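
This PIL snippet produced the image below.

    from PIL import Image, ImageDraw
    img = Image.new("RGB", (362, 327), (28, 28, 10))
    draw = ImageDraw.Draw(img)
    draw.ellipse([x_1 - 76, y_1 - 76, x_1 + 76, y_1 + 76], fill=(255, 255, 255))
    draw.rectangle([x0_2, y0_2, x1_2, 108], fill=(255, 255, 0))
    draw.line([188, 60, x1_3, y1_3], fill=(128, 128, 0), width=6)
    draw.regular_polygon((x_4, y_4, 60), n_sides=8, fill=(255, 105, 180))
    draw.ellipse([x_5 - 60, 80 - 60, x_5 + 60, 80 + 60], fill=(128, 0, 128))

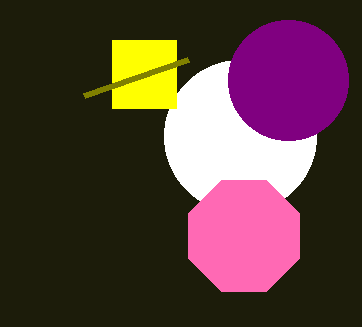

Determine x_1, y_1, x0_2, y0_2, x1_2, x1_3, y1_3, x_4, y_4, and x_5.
x_1 = 240; y_1 = 136; x0_2 = 112; y0_2 = 40; x1_2 = 176; x1_3 = 84; y1_3 = 96; x_4 = 244; y_4 = 236; x_5 = 288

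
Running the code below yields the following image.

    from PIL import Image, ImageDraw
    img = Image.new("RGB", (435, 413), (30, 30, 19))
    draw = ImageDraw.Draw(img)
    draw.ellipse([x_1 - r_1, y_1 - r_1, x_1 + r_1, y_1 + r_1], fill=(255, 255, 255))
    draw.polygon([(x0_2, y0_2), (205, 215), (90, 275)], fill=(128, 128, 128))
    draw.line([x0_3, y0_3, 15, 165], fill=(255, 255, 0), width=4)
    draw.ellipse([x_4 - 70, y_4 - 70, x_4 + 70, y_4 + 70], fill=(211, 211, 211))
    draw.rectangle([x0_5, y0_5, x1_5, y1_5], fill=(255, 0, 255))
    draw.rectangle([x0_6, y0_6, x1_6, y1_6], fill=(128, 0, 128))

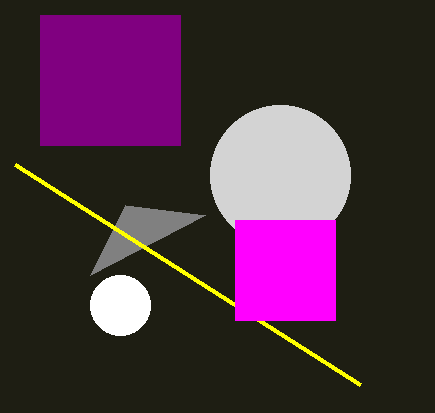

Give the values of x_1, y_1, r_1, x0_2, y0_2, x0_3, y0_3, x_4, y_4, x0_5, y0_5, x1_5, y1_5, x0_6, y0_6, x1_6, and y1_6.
x_1 = 120; y_1 = 305; r_1 = 30; x0_2 = 125; y0_2 = 205; x0_3 = 360; y0_3 = 385; x_4 = 280; y_4 = 175; x0_5 = 235; y0_5 = 220; x1_5 = 335; y1_5 = 320; x0_6 = 40; y0_6 = 15; x1_6 = 180; y1_6 = 145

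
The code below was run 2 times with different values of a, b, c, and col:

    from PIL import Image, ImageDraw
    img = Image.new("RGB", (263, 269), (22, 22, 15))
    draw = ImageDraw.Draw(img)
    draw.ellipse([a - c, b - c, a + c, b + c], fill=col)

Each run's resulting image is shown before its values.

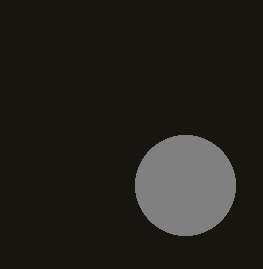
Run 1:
a = 185
b = 185
c = 50
col = 'gray'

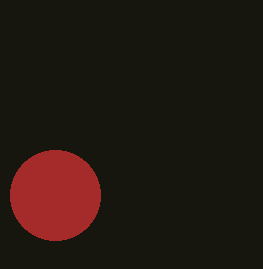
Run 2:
a = 55, b = 195, c = 45, col = 'brown'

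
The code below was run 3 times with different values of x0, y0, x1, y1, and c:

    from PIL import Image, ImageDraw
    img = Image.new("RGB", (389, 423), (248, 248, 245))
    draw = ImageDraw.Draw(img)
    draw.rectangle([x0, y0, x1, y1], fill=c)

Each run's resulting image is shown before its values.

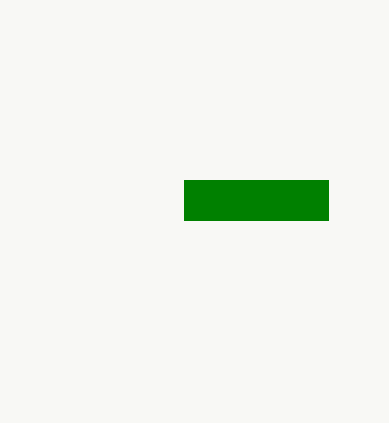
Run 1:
x0 = 184, y0 = 180, x1 = 328, y1 = 220, c = 'green'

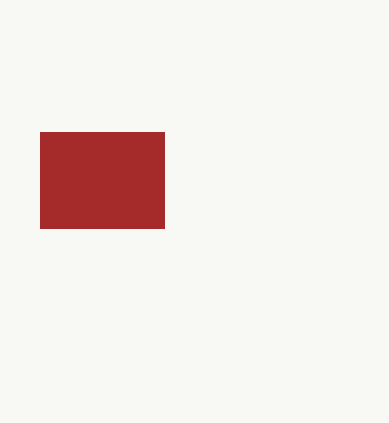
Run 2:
x0 = 40; y0 = 132; x1 = 164; y1 = 228; c = 'brown'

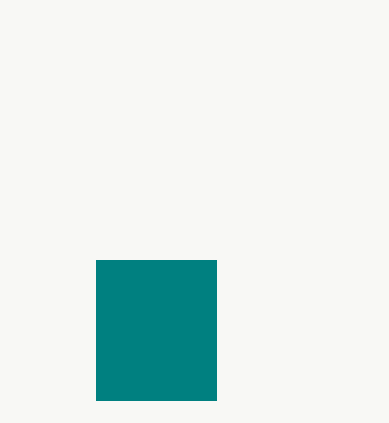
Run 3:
x0 = 96; y0 = 260; x1 = 216; y1 = 400; c = 'teal'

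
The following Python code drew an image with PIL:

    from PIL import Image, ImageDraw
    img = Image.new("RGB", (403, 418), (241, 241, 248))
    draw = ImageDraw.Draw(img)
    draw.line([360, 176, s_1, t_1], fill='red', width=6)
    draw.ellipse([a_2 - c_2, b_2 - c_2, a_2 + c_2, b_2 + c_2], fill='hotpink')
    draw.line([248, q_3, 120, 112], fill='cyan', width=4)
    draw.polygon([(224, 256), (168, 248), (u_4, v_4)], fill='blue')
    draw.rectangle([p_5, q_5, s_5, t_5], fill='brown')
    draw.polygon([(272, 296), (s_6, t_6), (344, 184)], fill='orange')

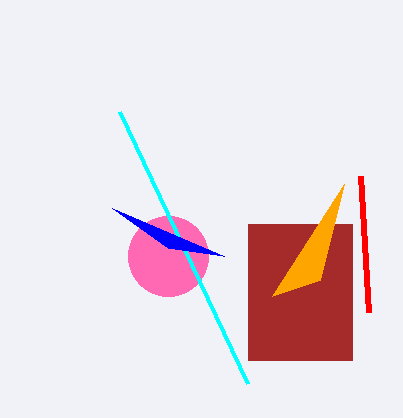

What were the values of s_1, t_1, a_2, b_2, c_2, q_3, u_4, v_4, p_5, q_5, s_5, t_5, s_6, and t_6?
s_1 = 368
t_1 = 312
a_2 = 168
b_2 = 256
c_2 = 40
q_3 = 384
u_4 = 112
v_4 = 208
p_5 = 248
q_5 = 224
s_5 = 352
t_5 = 360
s_6 = 320
t_6 = 280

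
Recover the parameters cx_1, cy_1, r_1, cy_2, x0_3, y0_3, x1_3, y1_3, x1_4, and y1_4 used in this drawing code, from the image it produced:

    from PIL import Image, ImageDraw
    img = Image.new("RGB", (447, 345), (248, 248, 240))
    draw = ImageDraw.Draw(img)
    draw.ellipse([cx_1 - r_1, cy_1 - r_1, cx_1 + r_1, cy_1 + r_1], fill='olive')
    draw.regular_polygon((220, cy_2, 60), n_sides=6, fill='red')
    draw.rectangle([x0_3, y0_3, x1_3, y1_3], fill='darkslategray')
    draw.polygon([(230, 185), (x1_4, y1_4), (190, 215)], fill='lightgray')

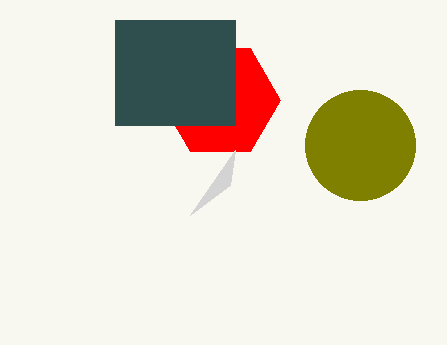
cx_1 = 360
cy_1 = 145
r_1 = 55
cy_2 = 100
x0_3 = 115
y0_3 = 20
x1_3 = 235
y1_3 = 125
x1_4 = 235
y1_4 = 150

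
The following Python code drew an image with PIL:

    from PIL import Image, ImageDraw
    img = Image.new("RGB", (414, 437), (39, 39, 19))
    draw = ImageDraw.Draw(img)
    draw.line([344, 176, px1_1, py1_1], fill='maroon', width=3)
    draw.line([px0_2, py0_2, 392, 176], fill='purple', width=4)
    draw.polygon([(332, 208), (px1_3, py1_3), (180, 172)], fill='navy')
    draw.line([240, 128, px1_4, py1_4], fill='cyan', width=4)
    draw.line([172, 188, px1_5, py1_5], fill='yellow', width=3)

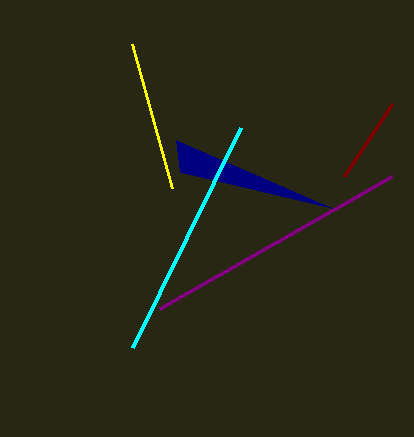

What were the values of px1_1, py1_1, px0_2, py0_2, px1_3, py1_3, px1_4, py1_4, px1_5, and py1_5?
px1_1 = 392; py1_1 = 104; px0_2 = 160; py0_2 = 308; px1_3 = 176; py1_3 = 140; px1_4 = 132; py1_4 = 348; px1_5 = 132; py1_5 = 44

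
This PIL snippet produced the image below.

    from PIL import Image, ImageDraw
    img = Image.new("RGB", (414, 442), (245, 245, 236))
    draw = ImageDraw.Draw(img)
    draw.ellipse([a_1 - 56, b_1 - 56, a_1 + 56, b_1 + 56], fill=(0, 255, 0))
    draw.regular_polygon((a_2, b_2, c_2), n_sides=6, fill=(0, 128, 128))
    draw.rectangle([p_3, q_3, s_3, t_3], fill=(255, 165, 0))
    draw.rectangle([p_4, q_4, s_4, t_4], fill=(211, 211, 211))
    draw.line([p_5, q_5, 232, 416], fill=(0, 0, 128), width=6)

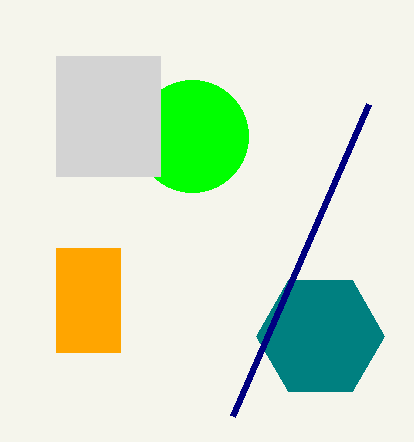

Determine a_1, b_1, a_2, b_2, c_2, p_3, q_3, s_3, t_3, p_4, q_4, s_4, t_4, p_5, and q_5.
a_1 = 192
b_1 = 136
a_2 = 320
b_2 = 336
c_2 = 64
p_3 = 56
q_3 = 248
s_3 = 120
t_3 = 352
p_4 = 56
q_4 = 56
s_4 = 160
t_4 = 176
p_5 = 368
q_5 = 104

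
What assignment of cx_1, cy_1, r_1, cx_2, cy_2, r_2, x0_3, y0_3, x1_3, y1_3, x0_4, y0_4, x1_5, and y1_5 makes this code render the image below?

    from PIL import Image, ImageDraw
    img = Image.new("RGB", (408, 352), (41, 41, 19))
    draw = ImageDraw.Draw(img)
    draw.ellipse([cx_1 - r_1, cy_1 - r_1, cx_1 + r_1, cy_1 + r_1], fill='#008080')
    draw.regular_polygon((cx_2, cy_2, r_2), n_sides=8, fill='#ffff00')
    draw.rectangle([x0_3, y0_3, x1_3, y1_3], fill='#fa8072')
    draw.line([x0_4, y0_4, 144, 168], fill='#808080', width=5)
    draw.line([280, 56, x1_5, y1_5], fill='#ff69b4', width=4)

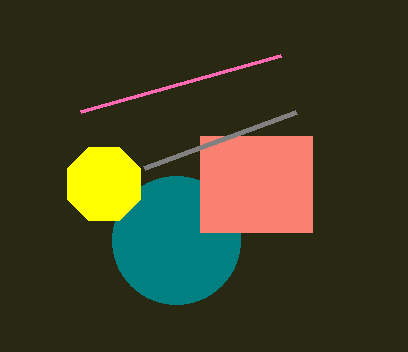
cx_1 = 176; cy_1 = 240; r_1 = 64; cx_2 = 104; cy_2 = 184; r_2 = 40; x0_3 = 200; y0_3 = 136; x1_3 = 312; y1_3 = 232; x0_4 = 296; y0_4 = 112; x1_5 = 80; y1_5 = 112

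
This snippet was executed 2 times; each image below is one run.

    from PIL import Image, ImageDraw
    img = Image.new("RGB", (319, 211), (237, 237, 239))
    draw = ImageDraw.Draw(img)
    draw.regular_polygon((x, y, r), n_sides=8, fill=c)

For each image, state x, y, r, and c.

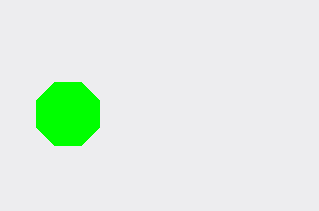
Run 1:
x = 68
y = 114
r = 34
c = 'lime'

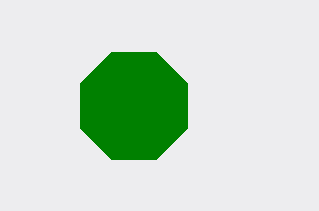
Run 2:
x = 134, y = 106, r = 58, c = 'green'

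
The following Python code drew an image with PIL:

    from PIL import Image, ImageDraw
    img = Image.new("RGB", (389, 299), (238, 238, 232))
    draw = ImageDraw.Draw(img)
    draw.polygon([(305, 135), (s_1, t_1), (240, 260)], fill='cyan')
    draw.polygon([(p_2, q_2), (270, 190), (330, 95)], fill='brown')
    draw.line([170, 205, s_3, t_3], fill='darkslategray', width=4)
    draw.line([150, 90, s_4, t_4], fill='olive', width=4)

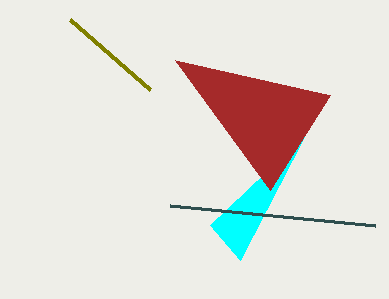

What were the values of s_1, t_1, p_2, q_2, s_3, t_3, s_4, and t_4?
s_1 = 210
t_1 = 225
p_2 = 175
q_2 = 60
s_3 = 375
t_3 = 225
s_4 = 70
t_4 = 20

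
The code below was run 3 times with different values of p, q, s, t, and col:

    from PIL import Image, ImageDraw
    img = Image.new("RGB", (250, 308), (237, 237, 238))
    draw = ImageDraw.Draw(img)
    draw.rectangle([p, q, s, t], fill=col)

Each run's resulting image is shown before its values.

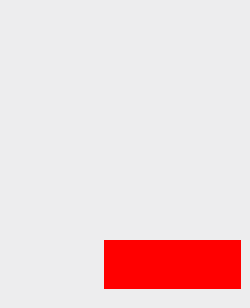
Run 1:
p = 104
q = 240
s = 240
t = 288
col = 'red'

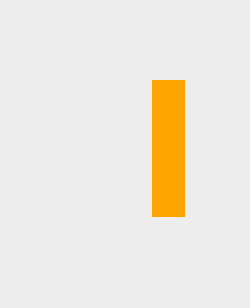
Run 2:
p = 152, q = 80, s = 184, t = 216, col = 'orange'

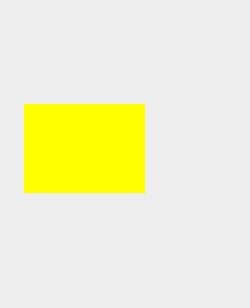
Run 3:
p = 24
q = 104
s = 144
t = 192
col = 'yellow'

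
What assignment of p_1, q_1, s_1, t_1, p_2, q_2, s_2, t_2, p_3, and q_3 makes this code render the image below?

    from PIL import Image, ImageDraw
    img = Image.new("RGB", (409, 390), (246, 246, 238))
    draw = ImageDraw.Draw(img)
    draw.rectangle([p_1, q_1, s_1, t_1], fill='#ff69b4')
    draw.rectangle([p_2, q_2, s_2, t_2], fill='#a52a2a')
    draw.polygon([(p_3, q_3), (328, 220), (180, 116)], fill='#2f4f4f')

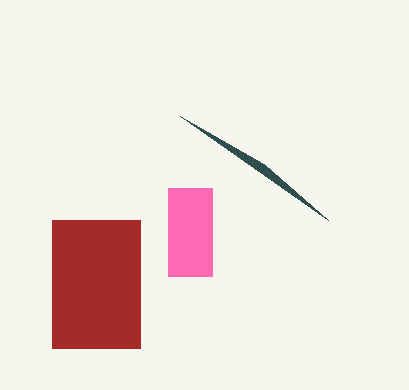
p_1 = 168; q_1 = 188; s_1 = 212; t_1 = 276; p_2 = 52; q_2 = 220; s_2 = 140; t_2 = 348; p_3 = 264; q_3 = 164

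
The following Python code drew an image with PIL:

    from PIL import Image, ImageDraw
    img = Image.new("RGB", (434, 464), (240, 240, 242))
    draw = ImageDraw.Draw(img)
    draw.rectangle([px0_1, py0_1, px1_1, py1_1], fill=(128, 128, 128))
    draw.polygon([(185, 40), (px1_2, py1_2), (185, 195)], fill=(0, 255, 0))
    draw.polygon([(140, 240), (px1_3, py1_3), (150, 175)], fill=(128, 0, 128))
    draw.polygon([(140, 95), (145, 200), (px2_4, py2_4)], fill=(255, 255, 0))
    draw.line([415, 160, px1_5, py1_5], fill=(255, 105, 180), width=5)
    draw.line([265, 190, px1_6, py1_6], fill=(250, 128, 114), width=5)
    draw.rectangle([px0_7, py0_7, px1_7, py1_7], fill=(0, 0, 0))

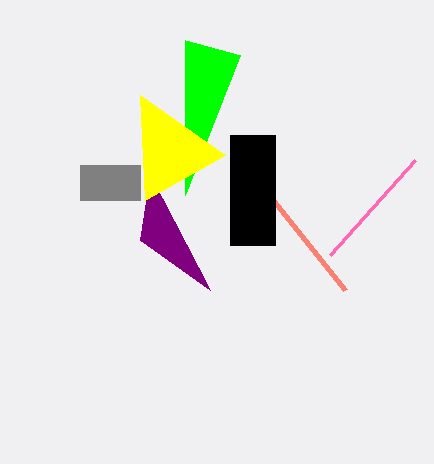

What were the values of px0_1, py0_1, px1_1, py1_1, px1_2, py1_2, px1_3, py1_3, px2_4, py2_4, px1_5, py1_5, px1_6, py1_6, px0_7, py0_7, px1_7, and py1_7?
px0_1 = 80
py0_1 = 165
px1_1 = 140
py1_1 = 200
px1_2 = 240
py1_2 = 55
px1_3 = 210
py1_3 = 290
px2_4 = 225
py2_4 = 155
px1_5 = 330
py1_5 = 255
px1_6 = 345
py1_6 = 290
px0_7 = 230
py0_7 = 135
px1_7 = 275
py1_7 = 245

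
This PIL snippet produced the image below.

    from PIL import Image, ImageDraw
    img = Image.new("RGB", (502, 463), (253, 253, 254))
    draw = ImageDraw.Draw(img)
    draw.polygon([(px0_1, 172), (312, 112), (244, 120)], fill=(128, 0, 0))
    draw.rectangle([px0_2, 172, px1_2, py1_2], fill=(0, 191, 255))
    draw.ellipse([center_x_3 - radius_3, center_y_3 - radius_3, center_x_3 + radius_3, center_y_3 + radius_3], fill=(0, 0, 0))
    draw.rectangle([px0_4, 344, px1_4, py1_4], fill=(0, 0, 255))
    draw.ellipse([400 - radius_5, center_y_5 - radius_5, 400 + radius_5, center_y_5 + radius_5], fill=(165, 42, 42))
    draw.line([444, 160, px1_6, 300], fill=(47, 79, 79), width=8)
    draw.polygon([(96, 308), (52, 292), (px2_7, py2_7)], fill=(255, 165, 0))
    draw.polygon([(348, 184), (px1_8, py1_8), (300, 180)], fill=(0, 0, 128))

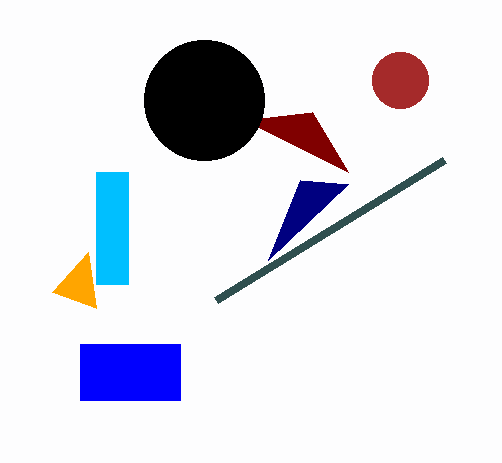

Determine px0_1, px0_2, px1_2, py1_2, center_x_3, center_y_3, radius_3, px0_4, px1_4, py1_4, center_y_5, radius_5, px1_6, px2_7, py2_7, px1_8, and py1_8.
px0_1 = 348, px0_2 = 96, px1_2 = 128, py1_2 = 284, center_x_3 = 204, center_y_3 = 100, radius_3 = 60, px0_4 = 80, px1_4 = 180, py1_4 = 400, center_y_5 = 80, radius_5 = 28, px1_6 = 216, px2_7 = 88, py2_7 = 252, px1_8 = 268, py1_8 = 260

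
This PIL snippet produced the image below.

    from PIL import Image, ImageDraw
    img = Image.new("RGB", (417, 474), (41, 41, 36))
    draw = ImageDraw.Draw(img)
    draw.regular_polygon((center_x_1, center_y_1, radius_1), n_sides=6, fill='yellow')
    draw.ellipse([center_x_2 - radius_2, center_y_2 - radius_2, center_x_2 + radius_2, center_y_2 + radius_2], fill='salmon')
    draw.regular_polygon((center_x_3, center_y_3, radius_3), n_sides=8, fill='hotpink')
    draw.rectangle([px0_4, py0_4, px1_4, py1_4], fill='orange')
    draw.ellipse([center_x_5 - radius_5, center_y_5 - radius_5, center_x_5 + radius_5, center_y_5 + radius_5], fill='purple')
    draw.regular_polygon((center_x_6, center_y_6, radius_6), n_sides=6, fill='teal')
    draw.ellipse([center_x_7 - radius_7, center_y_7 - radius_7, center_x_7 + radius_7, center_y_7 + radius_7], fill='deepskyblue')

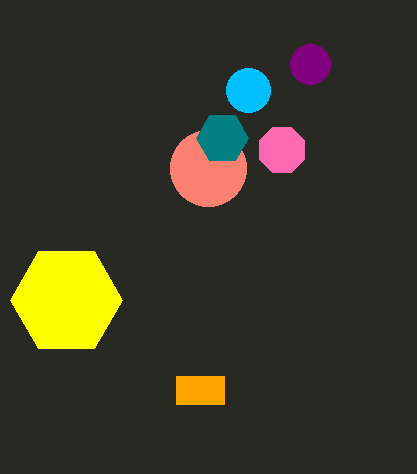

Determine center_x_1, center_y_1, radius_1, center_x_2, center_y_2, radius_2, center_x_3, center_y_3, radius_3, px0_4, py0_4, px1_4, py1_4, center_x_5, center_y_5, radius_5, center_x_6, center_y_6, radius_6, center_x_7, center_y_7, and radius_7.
center_x_1 = 66
center_y_1 = 300
radius_1 = 56
center_x_2 = 208
center_y_2 = 168
radius_2 = 38
center_x_3 = 282
center_y_3 = 150
radius_3 = 24
px0_4 = 176
py0_4 = 376
px1_4 = 224
py1_4 = 404
center_x_5 = 310
center_y_5 = 64
radius_5 = 20
center_x_6 = 222
center_y_6 = 138
radius_6 = 26
center_x_7 = 248
center_y_7 = 90
radius_7 = 22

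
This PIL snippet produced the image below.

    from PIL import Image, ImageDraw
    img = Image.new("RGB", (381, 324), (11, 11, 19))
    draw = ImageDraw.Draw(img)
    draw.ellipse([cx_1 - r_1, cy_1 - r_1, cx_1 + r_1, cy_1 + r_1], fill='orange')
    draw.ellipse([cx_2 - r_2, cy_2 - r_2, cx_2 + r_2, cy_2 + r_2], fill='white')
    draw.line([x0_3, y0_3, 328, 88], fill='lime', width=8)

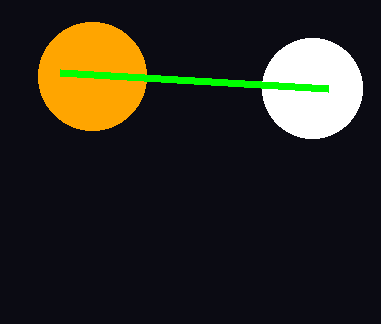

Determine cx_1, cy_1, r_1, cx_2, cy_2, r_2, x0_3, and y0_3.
cx_1 = 92
cy_1 = 76
r_1 = 54
cx_2 = 312
cy_2 = 88
r_2 = 50
x0_3 = 60
y0_3 = 72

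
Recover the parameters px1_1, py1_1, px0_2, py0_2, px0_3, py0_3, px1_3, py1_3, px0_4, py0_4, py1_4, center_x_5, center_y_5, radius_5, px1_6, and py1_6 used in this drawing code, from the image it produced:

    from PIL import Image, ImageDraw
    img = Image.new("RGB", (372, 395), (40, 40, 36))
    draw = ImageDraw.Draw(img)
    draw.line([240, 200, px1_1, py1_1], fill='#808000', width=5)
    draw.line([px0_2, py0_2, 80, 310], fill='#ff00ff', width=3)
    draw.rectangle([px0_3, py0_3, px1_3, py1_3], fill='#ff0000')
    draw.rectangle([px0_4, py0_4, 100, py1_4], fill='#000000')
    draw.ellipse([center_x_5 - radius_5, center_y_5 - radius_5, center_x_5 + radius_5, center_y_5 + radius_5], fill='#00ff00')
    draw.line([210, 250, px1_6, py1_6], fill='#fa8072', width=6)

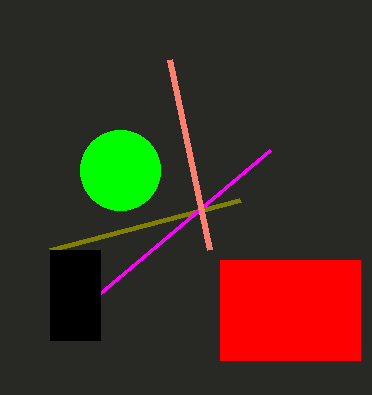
px1_1 = 50, py1_1 = 250, px0_2 = 270, py0_2 = 150, px0_3 = 220, py0_3 = 260, px1_3 = 360, py1_3 = 360, px0_4 = 50, py0_4 = 250, py1_4 = 340, center_x_5 = 120, center_y_5 = 170, radius_5 = 40, px1_6 = 170, py1_6 = 60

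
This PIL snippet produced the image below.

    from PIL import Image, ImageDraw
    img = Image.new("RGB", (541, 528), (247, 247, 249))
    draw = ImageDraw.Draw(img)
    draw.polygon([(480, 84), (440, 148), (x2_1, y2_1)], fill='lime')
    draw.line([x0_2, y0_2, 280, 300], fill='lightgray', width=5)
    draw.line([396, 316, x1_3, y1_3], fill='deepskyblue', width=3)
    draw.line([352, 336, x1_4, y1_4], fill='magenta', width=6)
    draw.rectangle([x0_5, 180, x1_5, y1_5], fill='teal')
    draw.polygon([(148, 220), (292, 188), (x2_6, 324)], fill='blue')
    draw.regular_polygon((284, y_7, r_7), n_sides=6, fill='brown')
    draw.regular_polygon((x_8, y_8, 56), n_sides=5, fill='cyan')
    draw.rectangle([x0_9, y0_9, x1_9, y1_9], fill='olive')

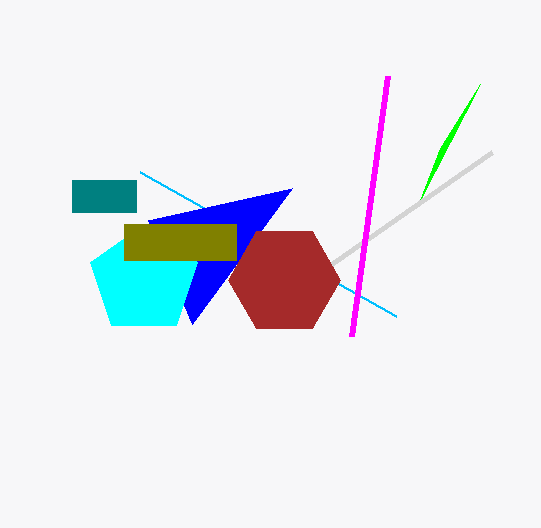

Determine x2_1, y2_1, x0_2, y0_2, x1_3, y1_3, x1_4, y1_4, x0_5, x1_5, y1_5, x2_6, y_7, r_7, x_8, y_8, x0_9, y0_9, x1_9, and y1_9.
x2_1 = 420, y2_1 = 200, x0_2 = 492, y0_2 = 152, x1_3 = 140, y1_3 = 172, x1_4 = 388, y1_4 = 76, x0_5 = 72, x1_5 = 136, y1_5 = 212, x2_6 = 192, y_7 = 280, r_7 = 56, x_8 = 144, y_8 = 280, x0_9 = 124, y0_9 = 224, x1_9 = 236, y1_9 = 260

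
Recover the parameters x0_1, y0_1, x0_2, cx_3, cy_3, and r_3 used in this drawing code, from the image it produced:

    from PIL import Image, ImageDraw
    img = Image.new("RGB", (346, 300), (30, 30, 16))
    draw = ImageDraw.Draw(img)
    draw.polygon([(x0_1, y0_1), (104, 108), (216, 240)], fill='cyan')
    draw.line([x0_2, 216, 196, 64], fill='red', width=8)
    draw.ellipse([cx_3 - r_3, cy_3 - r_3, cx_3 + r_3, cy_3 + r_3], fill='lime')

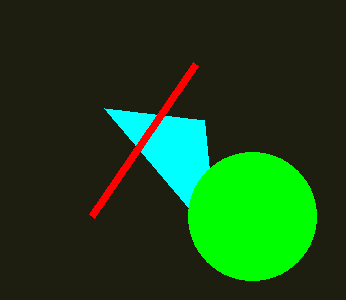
x0_1 = 204
y0_1 = 120
x0_2 = 92
cx_3 = 252
cy_3 = 216
r_3 = 64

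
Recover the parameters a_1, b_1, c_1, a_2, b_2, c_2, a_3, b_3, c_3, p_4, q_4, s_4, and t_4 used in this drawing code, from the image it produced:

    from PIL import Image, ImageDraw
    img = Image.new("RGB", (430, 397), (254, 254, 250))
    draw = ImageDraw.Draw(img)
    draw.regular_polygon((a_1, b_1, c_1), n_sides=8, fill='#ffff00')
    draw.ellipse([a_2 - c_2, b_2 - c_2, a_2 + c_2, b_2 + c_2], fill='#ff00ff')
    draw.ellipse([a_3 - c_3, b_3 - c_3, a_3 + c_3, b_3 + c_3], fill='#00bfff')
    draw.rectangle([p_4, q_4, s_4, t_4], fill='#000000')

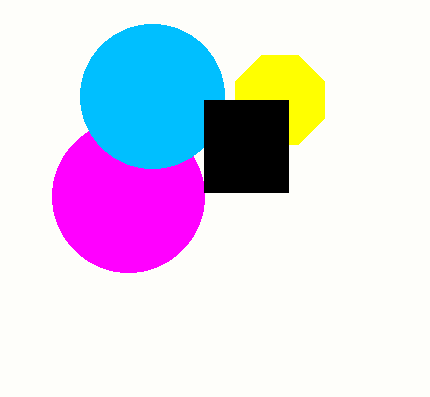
a_1 = 280; b_1 = 100; c_1 = 48; a_2 = 128; b_2 = 196; c_2 = 76; a_3 = 152; b_3 = 96; c_3 = 72; p_4 = 204; q_4 = 100; s_4 = 288; t_4 = 192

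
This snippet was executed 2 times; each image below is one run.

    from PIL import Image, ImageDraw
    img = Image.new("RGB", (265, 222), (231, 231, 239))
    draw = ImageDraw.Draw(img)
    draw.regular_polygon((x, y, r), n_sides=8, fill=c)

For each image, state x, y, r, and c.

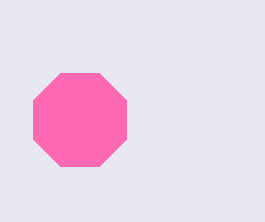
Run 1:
x = 80; y = 120; r = 50; c = 'hotpink'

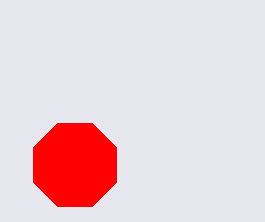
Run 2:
x = 75, y = 165, r = 45, c = 'red'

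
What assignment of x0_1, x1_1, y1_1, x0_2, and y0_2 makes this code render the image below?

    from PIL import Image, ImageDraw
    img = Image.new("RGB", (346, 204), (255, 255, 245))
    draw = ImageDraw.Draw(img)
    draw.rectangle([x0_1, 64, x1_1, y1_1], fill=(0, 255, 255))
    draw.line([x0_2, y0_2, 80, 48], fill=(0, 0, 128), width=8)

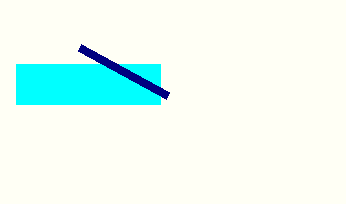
x0_1 = 16
x1_1 = 160
y1_1 = 104
x0_2 = 168
y0_2 = 96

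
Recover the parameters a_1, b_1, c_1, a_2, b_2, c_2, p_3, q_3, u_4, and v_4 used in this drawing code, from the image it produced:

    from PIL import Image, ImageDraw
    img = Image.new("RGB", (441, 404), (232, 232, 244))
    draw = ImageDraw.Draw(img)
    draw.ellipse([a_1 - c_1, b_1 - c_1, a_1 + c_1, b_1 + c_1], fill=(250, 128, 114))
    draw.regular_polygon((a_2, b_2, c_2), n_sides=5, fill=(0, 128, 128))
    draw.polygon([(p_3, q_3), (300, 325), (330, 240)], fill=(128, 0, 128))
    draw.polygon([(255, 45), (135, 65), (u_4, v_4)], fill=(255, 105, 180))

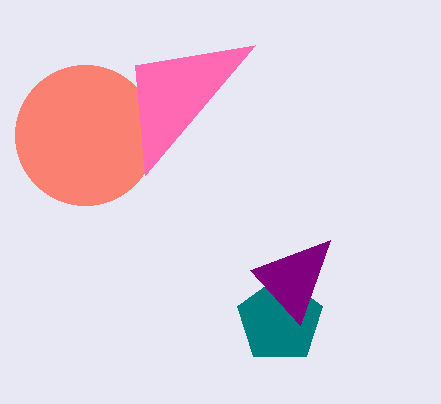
a_1 = 85; b_1 = 135; c_1 = 70; a_2 = 280; b_2 = 320; c_2 = 45; p_3 = 250; q_3 = 270; u_4 = 145; v_4 = 175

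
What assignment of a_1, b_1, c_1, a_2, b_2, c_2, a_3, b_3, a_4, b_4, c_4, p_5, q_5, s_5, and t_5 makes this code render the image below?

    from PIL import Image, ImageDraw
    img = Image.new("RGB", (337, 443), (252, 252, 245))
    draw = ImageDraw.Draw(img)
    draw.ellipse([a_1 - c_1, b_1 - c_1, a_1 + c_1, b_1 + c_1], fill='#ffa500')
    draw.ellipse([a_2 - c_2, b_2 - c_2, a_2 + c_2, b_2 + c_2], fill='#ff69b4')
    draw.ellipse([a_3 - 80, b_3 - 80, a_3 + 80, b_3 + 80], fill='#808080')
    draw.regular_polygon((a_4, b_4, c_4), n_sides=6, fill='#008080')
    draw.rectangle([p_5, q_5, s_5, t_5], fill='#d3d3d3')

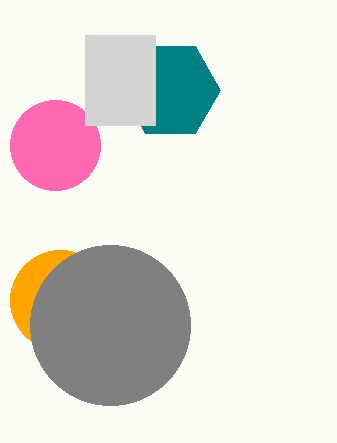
a_1 = 60; b_1 = 300; c_1 = 50; a_2 = 55; b_2 = 145; c_2 = 45; a_3 = 110; b_3 = 325; a_4 = 170; b_4 = 90; c_4 = 50; p_5 = 85; q_5 = 35; s_5 = 155; t_5 = 125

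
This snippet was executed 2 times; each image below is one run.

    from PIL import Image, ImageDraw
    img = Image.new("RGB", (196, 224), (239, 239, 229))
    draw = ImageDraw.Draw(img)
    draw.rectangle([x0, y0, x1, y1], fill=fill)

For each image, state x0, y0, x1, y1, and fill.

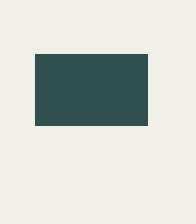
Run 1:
x0 = 35
y0 = 54
x1 = 147
y1 = 125
fill = 'darkslategray'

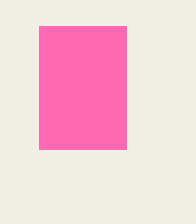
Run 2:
x0 = 39
y0 = 26
x1 = 126
y1 = 149
fill = 'hotpink'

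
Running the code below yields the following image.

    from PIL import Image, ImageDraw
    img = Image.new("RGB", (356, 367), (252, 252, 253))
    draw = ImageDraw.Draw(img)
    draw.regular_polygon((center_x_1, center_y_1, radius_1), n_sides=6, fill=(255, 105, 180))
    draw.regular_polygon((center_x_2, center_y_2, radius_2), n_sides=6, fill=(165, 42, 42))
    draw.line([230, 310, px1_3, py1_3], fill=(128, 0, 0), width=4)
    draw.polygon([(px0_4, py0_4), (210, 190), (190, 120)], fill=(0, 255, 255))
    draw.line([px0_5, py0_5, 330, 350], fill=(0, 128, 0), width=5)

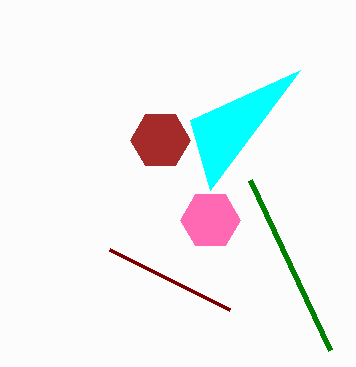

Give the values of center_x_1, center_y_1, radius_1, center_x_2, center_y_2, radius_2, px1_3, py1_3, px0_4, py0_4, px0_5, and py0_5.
center_x_1 = 210, center_y_1 = 220, radius_1 = 30, center_x_2 = 160, center_y_2 = 140, radius_2 = 30, px1_3 = 110, py1_3 = 250, px0_4 = 300, py0_4 = 70, px0_5 = 250, py0_5 = 180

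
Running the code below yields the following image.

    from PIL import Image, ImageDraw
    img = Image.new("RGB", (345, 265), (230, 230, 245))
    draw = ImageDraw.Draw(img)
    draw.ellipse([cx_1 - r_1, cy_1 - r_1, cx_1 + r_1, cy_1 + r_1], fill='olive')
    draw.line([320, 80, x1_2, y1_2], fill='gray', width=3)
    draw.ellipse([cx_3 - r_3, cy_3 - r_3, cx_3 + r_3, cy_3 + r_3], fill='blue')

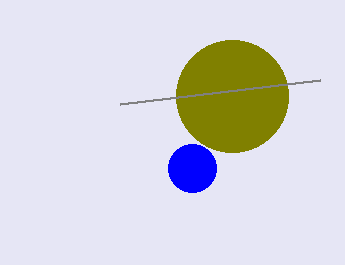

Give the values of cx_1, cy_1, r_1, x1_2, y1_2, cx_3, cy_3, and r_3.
cx_1 = 232, cy_1 = 96, r_1 = 56, x1_2 = 120, y1_2 = 104, cx_3 = 192, cy_3 = 168, r_3 = 24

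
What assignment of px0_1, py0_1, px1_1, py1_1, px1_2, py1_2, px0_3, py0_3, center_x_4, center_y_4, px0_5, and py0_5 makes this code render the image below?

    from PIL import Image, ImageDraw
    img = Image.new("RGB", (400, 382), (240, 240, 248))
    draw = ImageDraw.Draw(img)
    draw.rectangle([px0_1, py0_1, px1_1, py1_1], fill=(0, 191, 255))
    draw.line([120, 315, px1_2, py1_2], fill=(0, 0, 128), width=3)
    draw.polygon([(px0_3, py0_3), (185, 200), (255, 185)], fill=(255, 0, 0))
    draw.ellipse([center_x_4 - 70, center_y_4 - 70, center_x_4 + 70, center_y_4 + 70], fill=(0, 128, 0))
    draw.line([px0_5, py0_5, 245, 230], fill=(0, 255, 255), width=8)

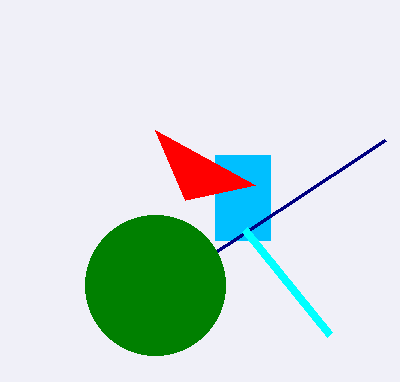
px0_1 = 215, py0_1 = 155, px1_1 = 270, py1_1 = 240, px1_2 = 385, py1_2 = 140, px0_3 = 155, py0_3 = 130, center_x_4 = 155, center_y_4 = 285, px0_5 = 330, py0_5 = 335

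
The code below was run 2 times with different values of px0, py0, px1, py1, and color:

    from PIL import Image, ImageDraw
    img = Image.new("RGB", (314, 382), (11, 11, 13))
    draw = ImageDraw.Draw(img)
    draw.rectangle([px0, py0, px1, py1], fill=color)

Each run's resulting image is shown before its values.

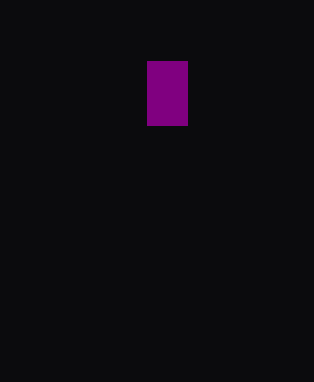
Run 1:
px0 = 147, py0 = 61, px1 = 187, py1 = 125, color = 'purple'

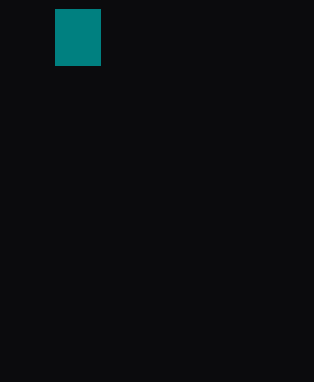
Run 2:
px0 = 55
py0 = 9
px1 = 100
py1 = 65
color = 'teal'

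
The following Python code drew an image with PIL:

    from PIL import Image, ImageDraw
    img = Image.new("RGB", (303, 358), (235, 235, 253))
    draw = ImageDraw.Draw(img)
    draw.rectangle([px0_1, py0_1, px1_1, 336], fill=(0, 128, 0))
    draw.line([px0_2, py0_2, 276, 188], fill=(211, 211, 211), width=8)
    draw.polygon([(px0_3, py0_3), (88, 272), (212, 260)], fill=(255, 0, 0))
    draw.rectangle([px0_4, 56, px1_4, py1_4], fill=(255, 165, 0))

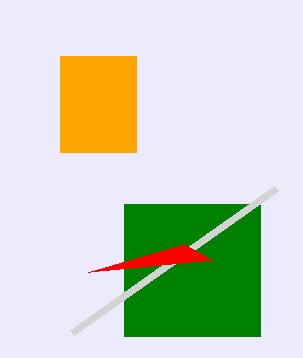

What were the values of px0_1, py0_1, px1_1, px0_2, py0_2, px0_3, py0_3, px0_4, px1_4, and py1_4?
px0_1 = 124, py0_1 = 204, px1_1 = 260, px0_2 = 72, py0_2 = 332, px0_3 = 184, py0_3 = 244, px0_4 = 60, px1_4 = 136, py1_4 = 152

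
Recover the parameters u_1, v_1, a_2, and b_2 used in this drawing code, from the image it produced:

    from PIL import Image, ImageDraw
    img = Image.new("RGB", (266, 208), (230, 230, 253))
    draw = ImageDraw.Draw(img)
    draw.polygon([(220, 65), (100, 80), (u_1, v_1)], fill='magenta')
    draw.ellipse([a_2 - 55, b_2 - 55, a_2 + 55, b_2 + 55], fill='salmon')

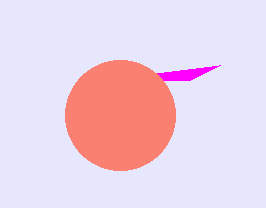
u_1 = 190; v_1 = 80; a_2 = 120; b_2 = 115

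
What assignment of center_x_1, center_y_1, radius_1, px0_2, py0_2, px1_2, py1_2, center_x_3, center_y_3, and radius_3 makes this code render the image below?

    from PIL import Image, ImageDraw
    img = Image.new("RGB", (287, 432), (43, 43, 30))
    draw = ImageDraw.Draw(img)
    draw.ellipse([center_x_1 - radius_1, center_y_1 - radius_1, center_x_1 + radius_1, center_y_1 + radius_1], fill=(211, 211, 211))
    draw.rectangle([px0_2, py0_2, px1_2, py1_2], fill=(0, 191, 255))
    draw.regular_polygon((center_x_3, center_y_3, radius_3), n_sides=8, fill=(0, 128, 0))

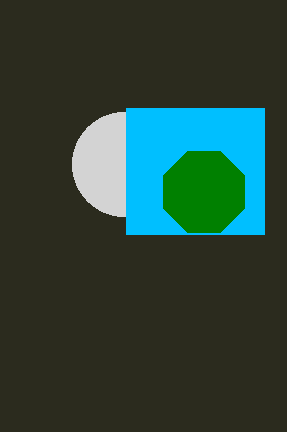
center_x_1 = 124; center_y_1 = 164; radius_1 = 52; px0_2 = 126; py0_2 = 108; px1_2 = 264; py1_2 = 234; center_x_3 = 204; center_y_3 = 192; radius_3 = 44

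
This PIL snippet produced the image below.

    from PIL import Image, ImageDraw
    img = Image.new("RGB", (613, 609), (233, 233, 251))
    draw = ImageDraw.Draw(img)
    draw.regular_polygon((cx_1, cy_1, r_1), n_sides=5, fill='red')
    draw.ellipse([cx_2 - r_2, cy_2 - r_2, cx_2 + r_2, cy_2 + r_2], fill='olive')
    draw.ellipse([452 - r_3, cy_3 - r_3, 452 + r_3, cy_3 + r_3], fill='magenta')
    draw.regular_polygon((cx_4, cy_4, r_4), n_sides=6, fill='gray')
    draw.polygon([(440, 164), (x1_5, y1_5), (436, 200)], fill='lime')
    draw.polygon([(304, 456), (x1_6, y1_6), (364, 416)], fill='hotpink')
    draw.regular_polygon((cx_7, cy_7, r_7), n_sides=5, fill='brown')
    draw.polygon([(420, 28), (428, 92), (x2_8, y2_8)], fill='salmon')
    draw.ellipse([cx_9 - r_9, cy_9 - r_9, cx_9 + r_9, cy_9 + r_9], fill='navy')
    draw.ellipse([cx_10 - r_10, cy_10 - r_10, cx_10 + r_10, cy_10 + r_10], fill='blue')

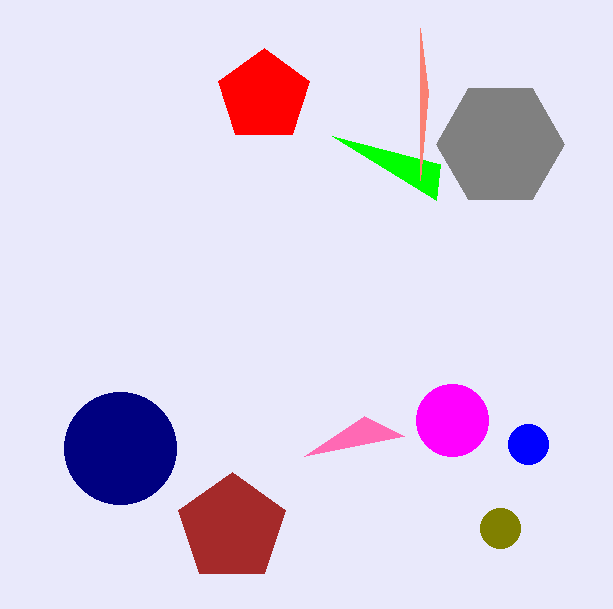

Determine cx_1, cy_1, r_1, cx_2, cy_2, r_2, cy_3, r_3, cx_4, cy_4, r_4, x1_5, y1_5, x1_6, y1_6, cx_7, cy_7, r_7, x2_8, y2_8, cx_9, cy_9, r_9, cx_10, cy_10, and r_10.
cx_1 = 264, cy_1 = 96, r_1 = 48, cx_2 = 500, cy_2 = 528, r_2 = 20, cy_3 = 420, r_3 = 36, cx_4 = 500, cy_4 = 144, r_4 = 64, x1_5 = 332, y1_5 = 136, x1_6 = 404, y1_6 = 436, cx_7 = 232, cy_7 = 528, r_7 = 56, x2_8 = 420, y2_8 = 180, cx_9 = 120, cy_9 = 448, r_9 = 56, cx_10 = 528, cy_10 = 444, r_10 = 20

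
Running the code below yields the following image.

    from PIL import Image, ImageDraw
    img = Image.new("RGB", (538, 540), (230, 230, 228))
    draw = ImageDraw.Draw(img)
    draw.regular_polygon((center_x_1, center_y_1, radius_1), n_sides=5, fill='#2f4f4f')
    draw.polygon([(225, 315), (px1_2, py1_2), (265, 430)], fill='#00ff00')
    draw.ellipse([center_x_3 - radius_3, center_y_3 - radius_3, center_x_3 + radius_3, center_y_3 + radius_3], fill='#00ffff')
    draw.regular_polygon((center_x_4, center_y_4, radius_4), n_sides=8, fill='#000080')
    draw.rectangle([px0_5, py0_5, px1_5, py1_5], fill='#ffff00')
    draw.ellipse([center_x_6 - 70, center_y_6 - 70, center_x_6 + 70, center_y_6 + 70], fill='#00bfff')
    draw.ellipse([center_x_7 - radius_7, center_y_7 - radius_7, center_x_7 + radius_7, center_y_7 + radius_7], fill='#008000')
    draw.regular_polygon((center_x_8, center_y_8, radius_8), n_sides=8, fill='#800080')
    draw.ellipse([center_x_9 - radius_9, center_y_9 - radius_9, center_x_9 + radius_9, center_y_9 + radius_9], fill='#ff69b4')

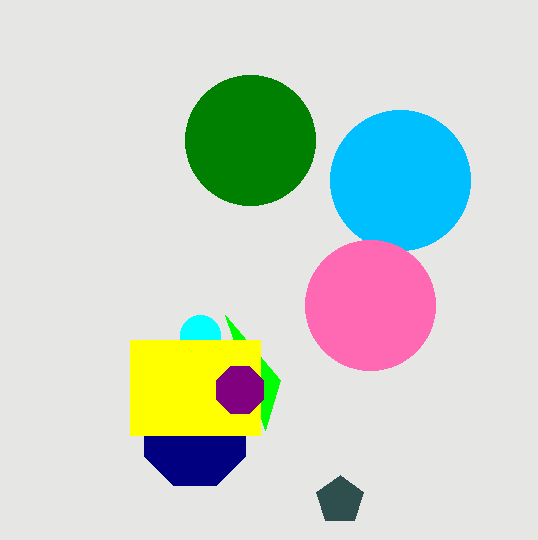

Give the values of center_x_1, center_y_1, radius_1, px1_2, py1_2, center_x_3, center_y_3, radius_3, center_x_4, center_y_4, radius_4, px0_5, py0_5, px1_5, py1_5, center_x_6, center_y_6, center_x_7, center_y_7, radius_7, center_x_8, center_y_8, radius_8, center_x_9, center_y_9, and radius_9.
center_x_1 = 340, center_y_1 = 500, radius_1 = 25, px1_2 = 280, py1_2 = 380, center_x_3 = 200, center_y_3 = 335, radius_3 = 20, center_x_4 = 195, center_y_4 = 435, radius_4 = 55, px0_5 = 130, py0_5 = 340, px1_5 = 260, py1_5 = 435, center_x_6 = 400, center_y_6 = 180, center_x_7 = 250, center_y_7 = 140, radius_7 = 65, center_x_8 = 240, center_y_8 = 390, radius_8 = 25, center_x_9 = 370, center_y_9 = 305, radius_9 = 65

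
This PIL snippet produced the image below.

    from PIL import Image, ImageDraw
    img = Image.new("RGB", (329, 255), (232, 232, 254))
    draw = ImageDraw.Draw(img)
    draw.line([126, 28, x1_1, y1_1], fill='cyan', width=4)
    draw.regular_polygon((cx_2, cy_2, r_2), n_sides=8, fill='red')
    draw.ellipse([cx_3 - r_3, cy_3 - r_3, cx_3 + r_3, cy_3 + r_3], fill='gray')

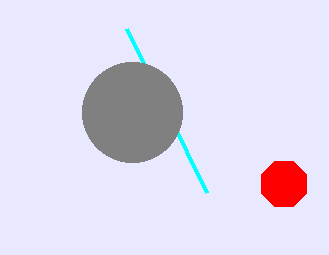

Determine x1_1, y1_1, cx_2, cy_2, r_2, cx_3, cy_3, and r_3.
x1_1 = 206, y1_1 = 192, cx_2 = 284, cy_2 = 184, r_2 = 24, cx_3 = 132, cy_3 = 112, r_3 = 50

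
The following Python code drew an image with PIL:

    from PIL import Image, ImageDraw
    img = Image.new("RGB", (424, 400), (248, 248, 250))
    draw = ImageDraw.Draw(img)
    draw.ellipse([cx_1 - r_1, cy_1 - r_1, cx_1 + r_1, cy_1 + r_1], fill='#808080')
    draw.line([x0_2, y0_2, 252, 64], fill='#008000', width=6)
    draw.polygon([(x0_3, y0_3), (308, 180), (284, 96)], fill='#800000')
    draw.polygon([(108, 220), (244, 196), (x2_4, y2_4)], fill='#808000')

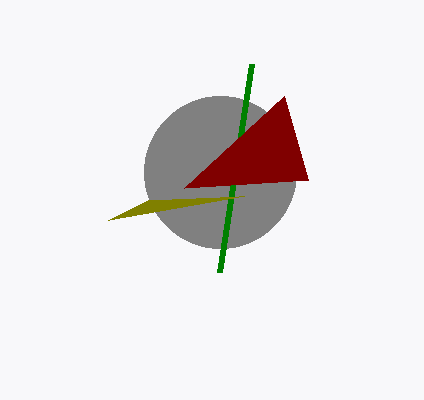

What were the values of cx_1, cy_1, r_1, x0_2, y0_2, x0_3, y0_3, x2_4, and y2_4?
cx_1 = 220, cy_1 = 172, r_1 = 76, x0_2 = 220, y0_2 = 272, x0_3 = 184, y0_3 = 188, x2_4 = 148, y2_4 = 200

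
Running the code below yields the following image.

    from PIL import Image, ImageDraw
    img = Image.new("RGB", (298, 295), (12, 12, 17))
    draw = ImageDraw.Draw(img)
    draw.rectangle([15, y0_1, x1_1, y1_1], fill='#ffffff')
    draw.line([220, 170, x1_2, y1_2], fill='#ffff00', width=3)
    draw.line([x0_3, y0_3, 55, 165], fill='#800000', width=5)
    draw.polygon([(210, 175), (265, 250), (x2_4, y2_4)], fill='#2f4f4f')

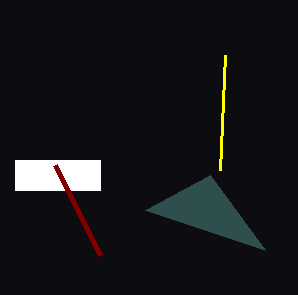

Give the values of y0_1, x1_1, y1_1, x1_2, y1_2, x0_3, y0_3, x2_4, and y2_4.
y0_1 = 160
x1_1 = 100
y1_1 = 190
x1_2 = 225
y1_2 = 55
x0_3 = 100
y0_3 = 255
x2_4 = 145
y2_4 = 210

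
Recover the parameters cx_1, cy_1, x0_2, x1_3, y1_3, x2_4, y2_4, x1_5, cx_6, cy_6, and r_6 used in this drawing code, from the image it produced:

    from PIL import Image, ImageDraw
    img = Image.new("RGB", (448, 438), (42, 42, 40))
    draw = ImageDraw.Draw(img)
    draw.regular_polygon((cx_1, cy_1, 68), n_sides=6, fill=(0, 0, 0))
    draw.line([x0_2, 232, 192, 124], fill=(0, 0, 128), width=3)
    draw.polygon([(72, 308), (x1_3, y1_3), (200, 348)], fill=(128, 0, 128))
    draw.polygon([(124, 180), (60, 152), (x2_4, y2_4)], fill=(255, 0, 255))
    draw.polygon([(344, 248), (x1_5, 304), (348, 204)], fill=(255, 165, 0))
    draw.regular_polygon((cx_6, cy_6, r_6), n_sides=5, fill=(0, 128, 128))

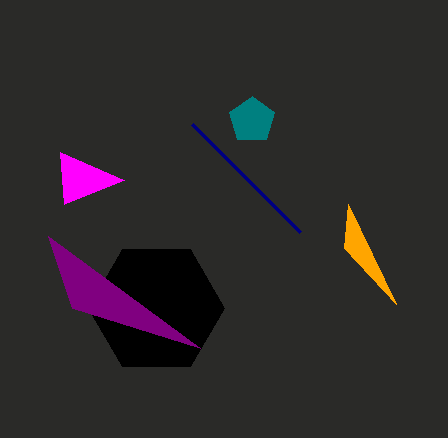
cx_1 = 156, cy_1 = 308, x0_2 = 300, x1_3 = 48, y1_3 = 236, x2_4 = 64, y2_4 = 204, x1_5 = 396, cx_6 = 252, cy_6 = 120, r_6 = 24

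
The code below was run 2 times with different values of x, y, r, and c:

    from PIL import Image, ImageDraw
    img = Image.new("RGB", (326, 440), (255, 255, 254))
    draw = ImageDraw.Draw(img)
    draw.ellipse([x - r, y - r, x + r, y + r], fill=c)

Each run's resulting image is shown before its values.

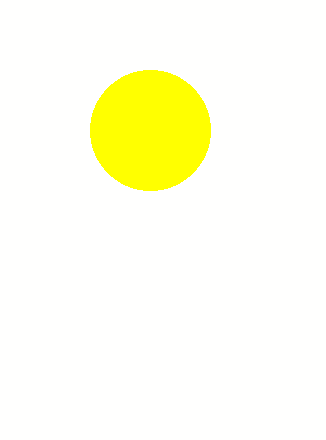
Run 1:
x = 150, y = 130, r = 60, c = 'yellow'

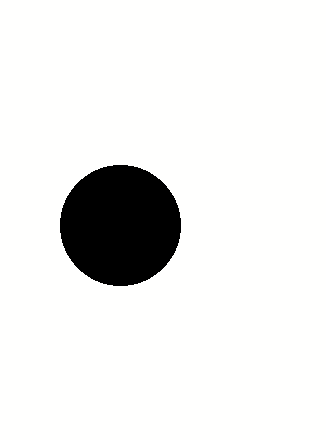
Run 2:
x = 120
y = 225
r = 60
c = 'black'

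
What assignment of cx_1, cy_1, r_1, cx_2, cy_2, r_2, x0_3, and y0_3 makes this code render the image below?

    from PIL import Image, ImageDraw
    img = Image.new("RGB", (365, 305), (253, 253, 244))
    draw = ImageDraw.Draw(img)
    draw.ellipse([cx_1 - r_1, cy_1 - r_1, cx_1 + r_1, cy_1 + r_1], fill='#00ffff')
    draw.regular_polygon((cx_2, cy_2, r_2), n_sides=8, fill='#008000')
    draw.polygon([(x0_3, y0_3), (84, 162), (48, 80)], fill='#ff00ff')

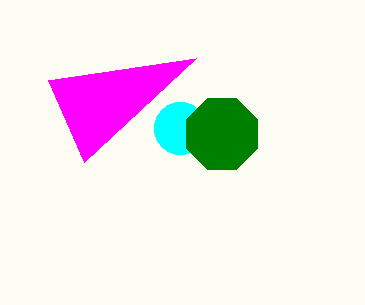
cx_1 = 180, cy_1 = 128, r_1 = 26, cx_2 = 222, cy_2 = 134, r_2 = 38, x0_3 = 196, y0_3 = 58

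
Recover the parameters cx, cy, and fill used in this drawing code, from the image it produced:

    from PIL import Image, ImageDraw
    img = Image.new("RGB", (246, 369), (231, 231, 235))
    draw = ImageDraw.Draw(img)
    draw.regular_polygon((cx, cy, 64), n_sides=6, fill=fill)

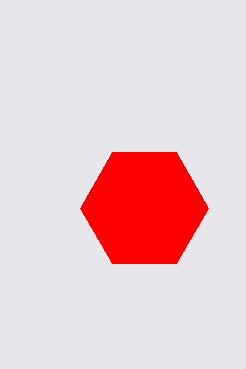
cx = 144; cy = 208; fill = 'red'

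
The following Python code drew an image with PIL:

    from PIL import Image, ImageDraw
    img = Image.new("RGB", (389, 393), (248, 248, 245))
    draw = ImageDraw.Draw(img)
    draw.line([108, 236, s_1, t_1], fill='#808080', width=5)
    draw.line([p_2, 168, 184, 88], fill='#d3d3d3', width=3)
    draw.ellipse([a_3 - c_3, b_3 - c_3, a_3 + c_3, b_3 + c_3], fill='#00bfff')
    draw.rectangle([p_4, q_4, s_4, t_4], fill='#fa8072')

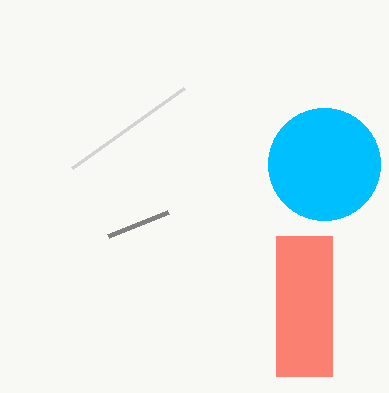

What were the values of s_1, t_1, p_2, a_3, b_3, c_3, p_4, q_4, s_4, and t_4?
s_1 = 168, t_1 = 212, p_2 = 72, a_3 = 324, b_3 = 164, c_3 = 56, p_4 = 276, q_4 = 236, s_4 = 332, t_4 = 376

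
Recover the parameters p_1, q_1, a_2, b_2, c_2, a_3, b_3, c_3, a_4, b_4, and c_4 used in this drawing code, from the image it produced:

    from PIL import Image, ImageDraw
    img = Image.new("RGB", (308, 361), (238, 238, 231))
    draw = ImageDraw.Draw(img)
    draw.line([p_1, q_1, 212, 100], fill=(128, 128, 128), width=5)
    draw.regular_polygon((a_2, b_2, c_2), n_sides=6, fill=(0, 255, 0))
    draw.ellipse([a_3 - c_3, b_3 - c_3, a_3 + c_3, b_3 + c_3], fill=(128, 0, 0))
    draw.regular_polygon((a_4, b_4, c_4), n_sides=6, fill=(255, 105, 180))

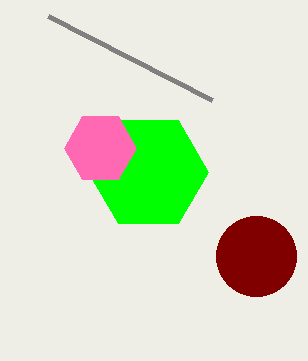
p_1 = 48; q_1 = 16; a_2 = 148; b_2 = 172; c_2 = 60; a_3 = 256; b_3 = 256; c_3 = 40; a_4 = 100; b_4 = 148; c_4 = 36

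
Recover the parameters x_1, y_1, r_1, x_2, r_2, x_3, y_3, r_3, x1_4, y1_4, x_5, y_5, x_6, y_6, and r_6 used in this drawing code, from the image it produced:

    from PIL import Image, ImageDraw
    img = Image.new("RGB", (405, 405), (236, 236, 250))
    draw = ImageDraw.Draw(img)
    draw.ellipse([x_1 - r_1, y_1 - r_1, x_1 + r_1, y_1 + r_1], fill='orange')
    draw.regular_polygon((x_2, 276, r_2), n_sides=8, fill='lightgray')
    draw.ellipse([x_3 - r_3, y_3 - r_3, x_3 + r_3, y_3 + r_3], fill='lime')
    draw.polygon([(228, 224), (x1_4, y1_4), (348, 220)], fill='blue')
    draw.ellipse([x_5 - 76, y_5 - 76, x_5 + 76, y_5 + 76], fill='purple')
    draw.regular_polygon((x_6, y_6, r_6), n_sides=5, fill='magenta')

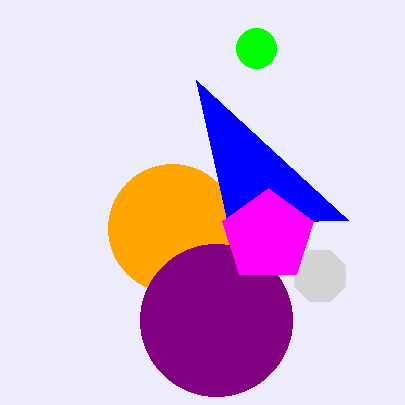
x_1 = 172; y_1 = 228; r_1 = 64; x_2 = 320; r_2 = 28; x_3 = 256; y_3 = 48; r_3 = 20; x1_4 = 196; y1_4 = 80; x_5 = 216; y_5 = 320; x_6 = 268; y_6 = 236; r_6 = 48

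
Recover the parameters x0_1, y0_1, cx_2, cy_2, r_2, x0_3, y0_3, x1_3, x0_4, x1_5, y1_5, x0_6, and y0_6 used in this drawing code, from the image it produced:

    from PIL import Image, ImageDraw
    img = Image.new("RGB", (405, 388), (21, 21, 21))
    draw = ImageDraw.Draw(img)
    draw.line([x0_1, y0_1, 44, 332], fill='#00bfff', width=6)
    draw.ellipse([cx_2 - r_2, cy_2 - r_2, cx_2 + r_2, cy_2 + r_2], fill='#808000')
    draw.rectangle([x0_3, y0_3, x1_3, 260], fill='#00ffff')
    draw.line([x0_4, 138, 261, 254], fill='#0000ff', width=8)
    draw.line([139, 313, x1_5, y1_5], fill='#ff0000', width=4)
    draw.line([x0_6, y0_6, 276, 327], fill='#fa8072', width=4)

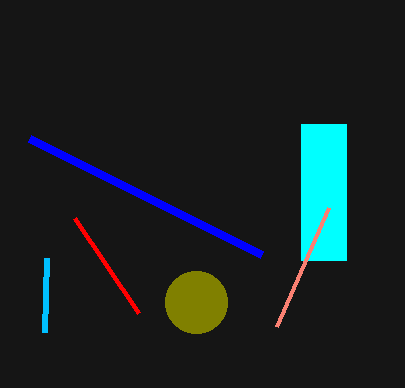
x0_1 = 46
y0_1 = 258
cx_2 = 196
cy_2 = 302
r_2 = 31
x0_3 = 301
y0_3 = 124
x1_3 = 346
x0_4 = 29
x1_5 = 75
y1_5 = 218
x0_6 = 328
y0_6 = 208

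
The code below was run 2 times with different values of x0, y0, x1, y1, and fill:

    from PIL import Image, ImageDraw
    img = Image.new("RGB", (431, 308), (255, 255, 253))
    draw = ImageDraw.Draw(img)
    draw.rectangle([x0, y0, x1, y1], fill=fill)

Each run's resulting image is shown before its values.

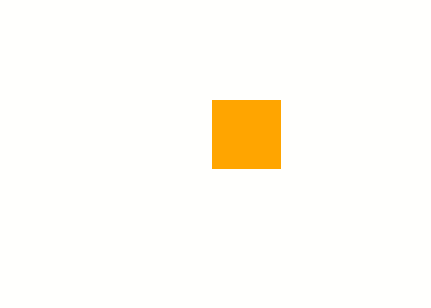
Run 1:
x0 = 212, y0 = 100, x1 = 280, y1 = 168, fill = 'orange'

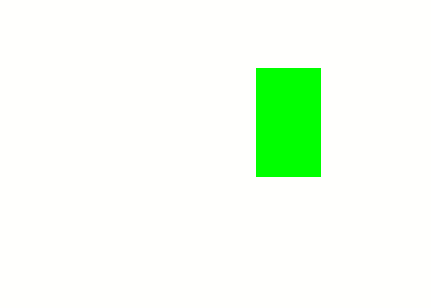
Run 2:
x0 = 256, y0 = 68, x1 = 320, y1 = 176, fill = 'lime'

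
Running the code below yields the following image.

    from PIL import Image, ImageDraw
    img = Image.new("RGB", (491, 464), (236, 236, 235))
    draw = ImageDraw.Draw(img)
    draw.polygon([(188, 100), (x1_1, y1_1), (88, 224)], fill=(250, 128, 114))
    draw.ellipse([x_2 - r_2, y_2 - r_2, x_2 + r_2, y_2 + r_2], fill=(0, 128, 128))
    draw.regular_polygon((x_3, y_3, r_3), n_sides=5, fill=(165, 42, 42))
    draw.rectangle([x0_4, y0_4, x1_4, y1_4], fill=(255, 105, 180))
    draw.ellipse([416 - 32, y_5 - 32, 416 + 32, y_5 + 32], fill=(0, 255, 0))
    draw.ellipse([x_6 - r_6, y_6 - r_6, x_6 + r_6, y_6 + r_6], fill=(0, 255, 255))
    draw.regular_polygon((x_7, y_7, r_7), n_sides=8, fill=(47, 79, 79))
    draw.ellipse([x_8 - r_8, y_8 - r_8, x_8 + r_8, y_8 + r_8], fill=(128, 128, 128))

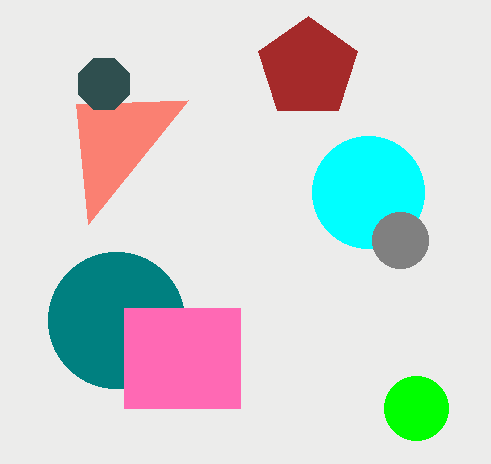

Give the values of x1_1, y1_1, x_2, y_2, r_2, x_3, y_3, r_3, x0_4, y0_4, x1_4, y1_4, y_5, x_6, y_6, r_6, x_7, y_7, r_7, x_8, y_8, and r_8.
x1_1 = 76, y1_1 = 104, x_2 = 116, y_2 = 320, r_2 = 68, x_3 = 308, y_3 = 68, r_3 = 52, x0_4 = 124, y0_4 = 308, x1_4 = 240, y1_4 = 408, y_5 = 408, x_6 = 368, y_6 = 192, r_6 = 56, x_7 = 104, y_7 = 84, r_7 = 28, x_8 = 400, y_8 = 240, r_8 = 28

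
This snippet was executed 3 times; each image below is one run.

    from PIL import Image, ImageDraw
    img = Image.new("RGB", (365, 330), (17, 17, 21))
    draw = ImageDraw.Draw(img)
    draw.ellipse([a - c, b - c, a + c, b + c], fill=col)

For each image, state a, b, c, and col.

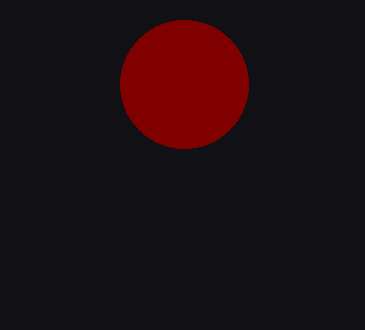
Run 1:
a = 184, b = 84, c = 64, col = 'maroon'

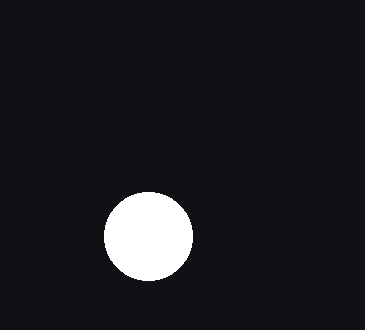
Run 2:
a = 148, b = 236, c = 44, col = 'white'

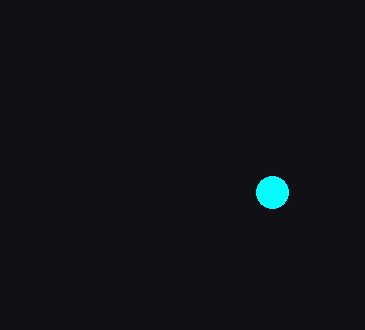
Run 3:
a = 272; b = 192; c = 16; col = 'cyan'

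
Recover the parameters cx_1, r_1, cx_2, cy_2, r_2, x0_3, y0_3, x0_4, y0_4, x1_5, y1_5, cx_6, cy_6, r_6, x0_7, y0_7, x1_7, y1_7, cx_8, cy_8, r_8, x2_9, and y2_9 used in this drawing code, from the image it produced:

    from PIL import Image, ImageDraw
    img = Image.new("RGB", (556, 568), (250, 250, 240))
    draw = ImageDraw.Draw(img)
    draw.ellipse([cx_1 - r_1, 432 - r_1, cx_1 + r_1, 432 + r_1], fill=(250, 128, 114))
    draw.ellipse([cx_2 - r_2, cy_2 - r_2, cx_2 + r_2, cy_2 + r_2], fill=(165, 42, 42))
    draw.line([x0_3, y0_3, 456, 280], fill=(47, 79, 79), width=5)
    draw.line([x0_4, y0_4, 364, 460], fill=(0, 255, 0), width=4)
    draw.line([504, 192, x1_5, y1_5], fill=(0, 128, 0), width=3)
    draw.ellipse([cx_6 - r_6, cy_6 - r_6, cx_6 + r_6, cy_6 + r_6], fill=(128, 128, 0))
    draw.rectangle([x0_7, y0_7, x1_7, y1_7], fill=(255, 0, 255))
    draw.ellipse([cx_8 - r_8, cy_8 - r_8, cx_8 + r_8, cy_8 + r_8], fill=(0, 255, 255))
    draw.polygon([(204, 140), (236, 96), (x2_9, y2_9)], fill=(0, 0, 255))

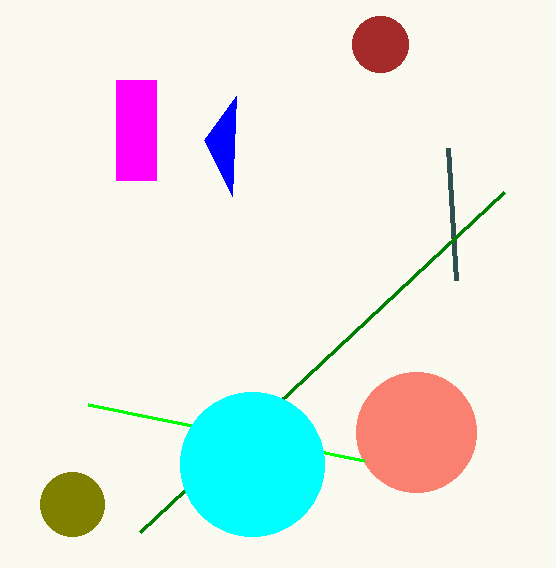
cx_1 = 416, r_1 = 60, cx_2 = 380, cy_2 = 44, r_2 = 28, x0_3 = 448, y0_3 = 148, x0_4 = 88, y0_4 = 404, x1_5 = 140, y1_5 = 532, cx_6 = 72, cy_6 = 504, r_6 = 32, x0_7 = 116, y0_7 = 80, x1_7 = 156, y1_7 = 180, cx_8 = 252, cy_8 = 464, r_8 = 72, x2_9 = 232, y2_9 = 196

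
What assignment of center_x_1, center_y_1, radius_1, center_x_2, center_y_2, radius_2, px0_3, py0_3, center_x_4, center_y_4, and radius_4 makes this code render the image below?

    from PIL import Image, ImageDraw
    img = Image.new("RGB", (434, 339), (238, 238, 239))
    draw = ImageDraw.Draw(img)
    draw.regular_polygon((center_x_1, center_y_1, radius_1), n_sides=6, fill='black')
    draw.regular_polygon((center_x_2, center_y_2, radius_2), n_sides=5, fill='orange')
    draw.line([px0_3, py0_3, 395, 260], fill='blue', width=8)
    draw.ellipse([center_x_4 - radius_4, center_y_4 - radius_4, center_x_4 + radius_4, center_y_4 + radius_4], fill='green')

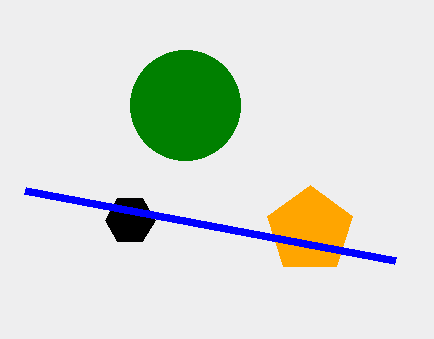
center_x_1 = 130
center_y_1 = 220
radius_1 = 25
center_x_2 = 310
center_y_2 = 230
radius_2 = 45
px0_3 = 25
py0_3 = 190
center_x_4 = 185
center_y_4 = 105
radius_4 = 55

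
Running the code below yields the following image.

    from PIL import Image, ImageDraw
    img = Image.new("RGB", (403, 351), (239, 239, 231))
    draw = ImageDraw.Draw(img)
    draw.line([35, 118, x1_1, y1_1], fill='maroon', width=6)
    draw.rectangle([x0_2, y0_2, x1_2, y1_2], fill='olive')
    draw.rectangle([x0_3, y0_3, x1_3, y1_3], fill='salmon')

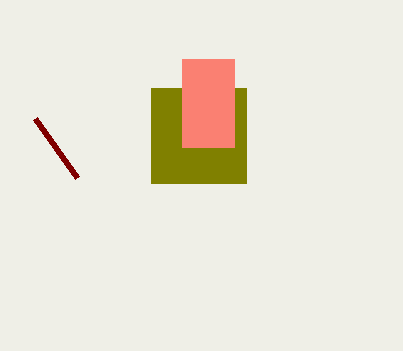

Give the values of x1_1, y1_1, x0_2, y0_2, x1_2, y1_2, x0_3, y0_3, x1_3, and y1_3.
x1_1 = 77; y1_1 = 177; x0_2 = 151; y0_2 = 88; x1_2 = 246; y1_2 = 183; x0_3 = 182; y0_3 = 59; x1_3 = 234; y1_3 = 147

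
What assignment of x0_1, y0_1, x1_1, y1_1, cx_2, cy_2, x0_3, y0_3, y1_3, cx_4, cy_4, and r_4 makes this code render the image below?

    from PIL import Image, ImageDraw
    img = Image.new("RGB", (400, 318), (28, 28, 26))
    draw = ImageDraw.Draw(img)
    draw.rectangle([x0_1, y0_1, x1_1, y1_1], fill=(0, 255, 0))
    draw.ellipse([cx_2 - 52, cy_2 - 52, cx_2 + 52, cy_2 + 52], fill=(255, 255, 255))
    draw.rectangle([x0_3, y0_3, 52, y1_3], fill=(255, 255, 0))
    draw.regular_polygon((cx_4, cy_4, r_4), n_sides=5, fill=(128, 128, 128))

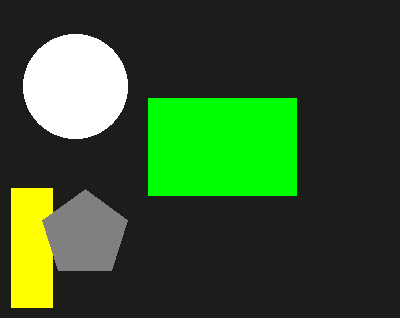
x0_1 = 148, y0_1 = 98, x1_1 = 296, y1_1 = 195, cx_2 = 75, cy_2 = 86, x0_3 = 11, y0_3 = 188, y1_3 = 307, cx_4 = 85, cy_4 = 234, r_4 = 45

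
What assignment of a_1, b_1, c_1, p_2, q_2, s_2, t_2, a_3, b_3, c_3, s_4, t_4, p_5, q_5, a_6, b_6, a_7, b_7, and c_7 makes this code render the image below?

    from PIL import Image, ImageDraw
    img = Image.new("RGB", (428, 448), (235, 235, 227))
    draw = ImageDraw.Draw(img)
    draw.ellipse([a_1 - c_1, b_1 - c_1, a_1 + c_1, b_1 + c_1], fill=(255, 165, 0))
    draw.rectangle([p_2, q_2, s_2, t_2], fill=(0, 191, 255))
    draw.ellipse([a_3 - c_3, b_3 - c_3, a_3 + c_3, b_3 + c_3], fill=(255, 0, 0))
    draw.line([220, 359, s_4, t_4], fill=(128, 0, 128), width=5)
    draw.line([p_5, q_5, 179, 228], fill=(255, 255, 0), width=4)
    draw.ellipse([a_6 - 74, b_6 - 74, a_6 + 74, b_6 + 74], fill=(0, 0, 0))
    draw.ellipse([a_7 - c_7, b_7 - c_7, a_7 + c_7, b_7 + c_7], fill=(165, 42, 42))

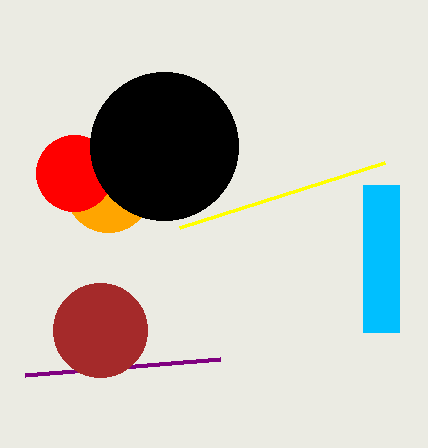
a_1 = 108, b_1 = 189, c_1 = 43, p_2 = 363, q_2 = 185, s_2 = 399, t_2 = 332, a_3 = 74, b_3 = 173, c_3 = 38, s_4 = 25, t_4 = 375, p_5 = 384, q_5 = 163, a_6 = 164, b_6 = 146, a_7 = 100, b_7 = 330, c_7 = 47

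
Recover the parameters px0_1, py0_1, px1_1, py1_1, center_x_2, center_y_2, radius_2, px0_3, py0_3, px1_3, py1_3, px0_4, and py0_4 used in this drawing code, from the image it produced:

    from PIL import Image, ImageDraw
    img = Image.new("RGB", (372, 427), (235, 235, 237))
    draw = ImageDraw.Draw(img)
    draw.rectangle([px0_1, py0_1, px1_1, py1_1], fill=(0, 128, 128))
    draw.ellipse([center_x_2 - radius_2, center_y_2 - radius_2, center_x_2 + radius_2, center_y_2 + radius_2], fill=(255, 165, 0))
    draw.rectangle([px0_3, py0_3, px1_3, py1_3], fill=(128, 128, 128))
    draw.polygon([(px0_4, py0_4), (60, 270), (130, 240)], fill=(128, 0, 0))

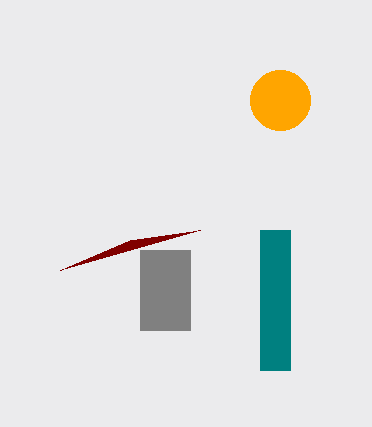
px0_1 = 260
py0_1 = 230
px1_1 = 290
py1_1 = 370
center_x_2 = 280
center_y_2 = 100
radius_2 = 30
px0_3 = 140
py0_3 = 250
px1_3 = 190
py1_3 = 330
px0_4 = 200
py0_4 = 230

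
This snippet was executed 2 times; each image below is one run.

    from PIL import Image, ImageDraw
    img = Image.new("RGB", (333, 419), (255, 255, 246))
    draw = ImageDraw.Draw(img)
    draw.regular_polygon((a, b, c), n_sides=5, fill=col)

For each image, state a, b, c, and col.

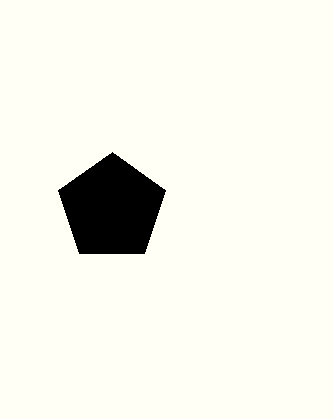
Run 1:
a = 112; b = 208; c = 56; col = 'black'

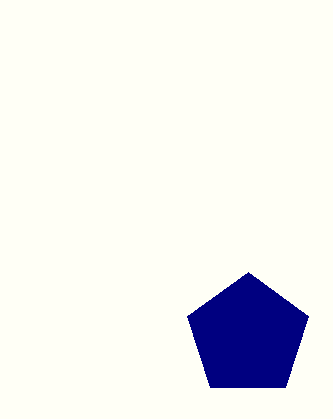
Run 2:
a = 248, b = 336, c = 64, col = 'navy'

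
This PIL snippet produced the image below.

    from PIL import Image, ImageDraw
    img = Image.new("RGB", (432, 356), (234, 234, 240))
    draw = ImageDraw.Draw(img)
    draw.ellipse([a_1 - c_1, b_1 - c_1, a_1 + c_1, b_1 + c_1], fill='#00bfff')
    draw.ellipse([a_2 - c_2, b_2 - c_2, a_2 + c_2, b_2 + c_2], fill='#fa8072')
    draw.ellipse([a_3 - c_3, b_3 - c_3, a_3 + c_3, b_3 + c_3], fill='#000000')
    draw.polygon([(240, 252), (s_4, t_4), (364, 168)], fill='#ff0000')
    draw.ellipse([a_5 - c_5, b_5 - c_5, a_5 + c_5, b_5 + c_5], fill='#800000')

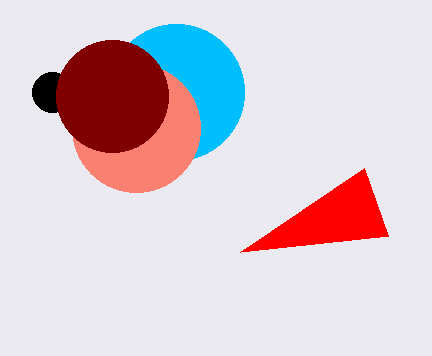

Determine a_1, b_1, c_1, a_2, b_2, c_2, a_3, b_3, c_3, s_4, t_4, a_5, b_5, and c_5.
a_1 = 176, b_1 = 92, c_1 = 68, a_2 = 136, b_2 = 128, c_2 = 64, a_3 = 52, b_3 = 92, c_3 = 20, s_4 = 388, t_4 = 236, a_5 = 112, b_5 = 96, c_5 = 56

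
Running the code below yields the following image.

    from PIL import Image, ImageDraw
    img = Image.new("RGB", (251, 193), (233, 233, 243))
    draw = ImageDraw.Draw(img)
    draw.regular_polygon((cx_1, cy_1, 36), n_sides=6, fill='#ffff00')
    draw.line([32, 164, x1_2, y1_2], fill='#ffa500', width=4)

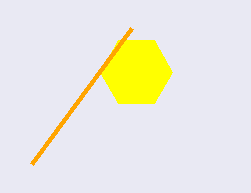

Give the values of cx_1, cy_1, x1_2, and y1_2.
cx_1 = 136, cy_1 = 72, x1_2 = 132, y1_2 = 28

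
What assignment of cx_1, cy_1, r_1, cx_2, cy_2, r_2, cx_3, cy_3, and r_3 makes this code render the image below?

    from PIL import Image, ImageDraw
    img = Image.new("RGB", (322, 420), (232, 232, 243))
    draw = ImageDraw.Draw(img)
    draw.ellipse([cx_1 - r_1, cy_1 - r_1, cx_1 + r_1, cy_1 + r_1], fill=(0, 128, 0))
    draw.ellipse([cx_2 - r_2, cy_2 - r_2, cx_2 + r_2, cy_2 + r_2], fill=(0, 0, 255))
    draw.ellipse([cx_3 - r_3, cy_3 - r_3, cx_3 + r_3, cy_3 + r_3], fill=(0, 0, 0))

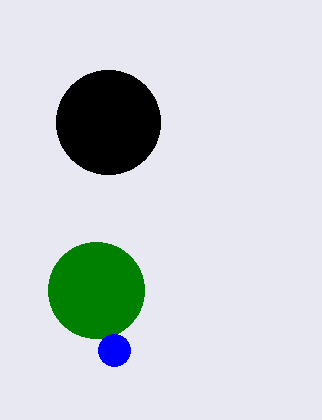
cx_1 = 96, cy_1 = 290, r_1 = 48, cx_2 = 114, cy_2 = 350, r_2 = 16, cx_3 = 108, cy_3 = 122, r_3 = 52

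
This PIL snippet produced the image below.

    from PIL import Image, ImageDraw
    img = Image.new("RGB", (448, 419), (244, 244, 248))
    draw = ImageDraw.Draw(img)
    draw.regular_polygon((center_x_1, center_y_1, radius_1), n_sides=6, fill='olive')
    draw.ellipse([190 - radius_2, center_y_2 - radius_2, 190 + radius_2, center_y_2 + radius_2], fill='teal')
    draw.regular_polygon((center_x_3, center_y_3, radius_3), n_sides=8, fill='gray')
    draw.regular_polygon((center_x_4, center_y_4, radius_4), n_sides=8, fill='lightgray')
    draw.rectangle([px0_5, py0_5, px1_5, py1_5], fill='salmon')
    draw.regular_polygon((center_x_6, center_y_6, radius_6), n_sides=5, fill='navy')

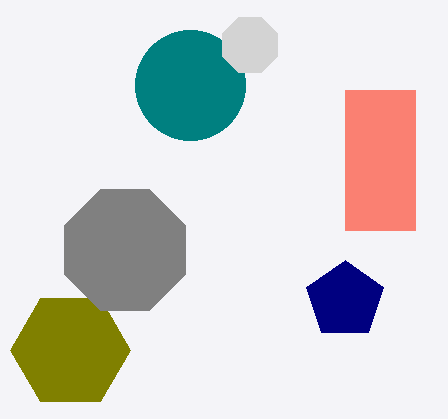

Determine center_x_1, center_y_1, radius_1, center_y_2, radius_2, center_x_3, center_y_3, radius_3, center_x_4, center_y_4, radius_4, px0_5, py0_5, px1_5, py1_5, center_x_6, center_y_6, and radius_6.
center_x_1 = 70
center_y_1 = 350
radius_1 = 60
center_y_2 = 85
radius_2 = 55
center_x_3 = 125
center_y_3 = 250
radius_3 = 65
center_x_4 = 250
center_y_4 = 45
radius_4 = 30
px0_5 = 345
py0_5 = 90
px1_5 = 415
py1_5 = 230
center_x_6 = 345
center_y_6 = 300
radius_6 = 40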